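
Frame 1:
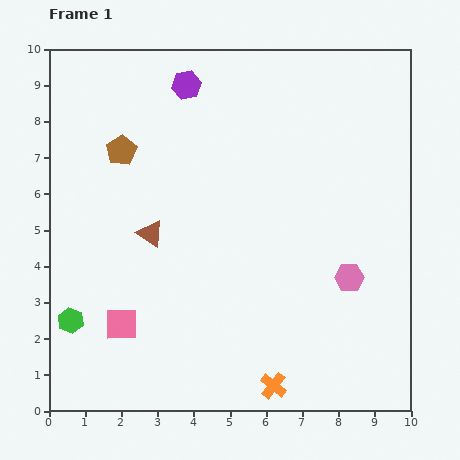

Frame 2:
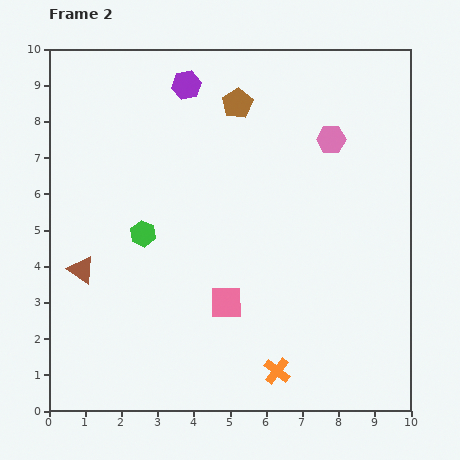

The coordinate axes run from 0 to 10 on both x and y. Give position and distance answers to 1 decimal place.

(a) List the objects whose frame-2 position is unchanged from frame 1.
the purple hexagon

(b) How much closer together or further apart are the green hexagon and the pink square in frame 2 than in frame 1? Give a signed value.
+1.6

Distance in frame 1: 1.4. Distance in frame 2: 3.0.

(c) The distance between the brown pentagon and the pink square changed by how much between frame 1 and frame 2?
+0.7

Distance in frame 1: 4.8. Distance in frame 2: 5.5.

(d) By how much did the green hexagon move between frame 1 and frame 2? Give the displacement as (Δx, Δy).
(2.0, 2.4)

The green hexagon was at (0.6, 2.5) in frame 1 and (2.6, 4.9) in frame 2.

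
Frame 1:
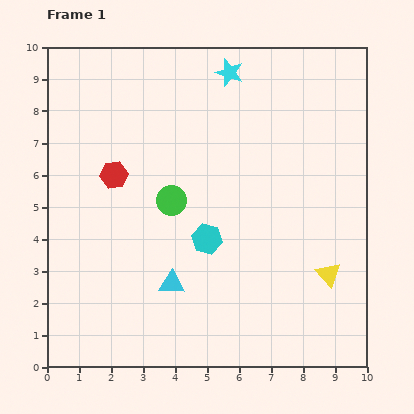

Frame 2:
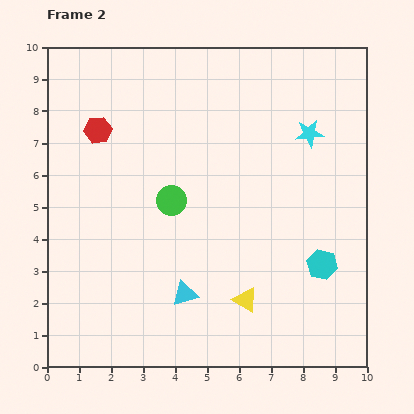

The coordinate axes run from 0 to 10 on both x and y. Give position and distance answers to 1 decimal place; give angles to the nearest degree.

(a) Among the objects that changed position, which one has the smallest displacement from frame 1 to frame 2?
the cyan triangle

(moved 0.5)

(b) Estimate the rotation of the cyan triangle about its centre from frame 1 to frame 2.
19° counter-clockwise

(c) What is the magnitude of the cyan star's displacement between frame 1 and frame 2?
3.1

The cyan star moved from (5.7, 9.2) to (8.2, 7.3), a distance of √(2.5² + 1.9²) ≈ 3.1.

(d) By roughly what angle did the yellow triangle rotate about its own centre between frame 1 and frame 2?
18° counter-clockwise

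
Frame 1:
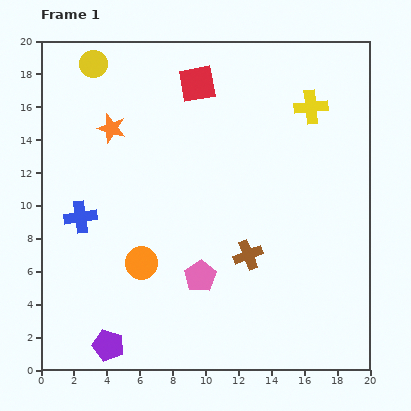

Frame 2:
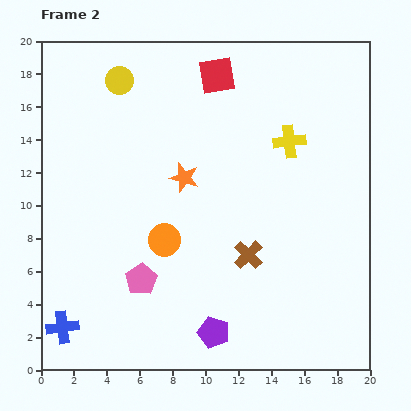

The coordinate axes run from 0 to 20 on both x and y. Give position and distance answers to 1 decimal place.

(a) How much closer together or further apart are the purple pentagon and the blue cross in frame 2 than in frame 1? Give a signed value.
+1.2

Distance in frame 1: 8.0. Distance in frame 2: 9.2.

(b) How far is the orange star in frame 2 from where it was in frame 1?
5.3

The orange star moved from (4.3, 14.7) to (8.7, 11.7), a distance of √(4.4² + 3.0²) ≈ 5.3.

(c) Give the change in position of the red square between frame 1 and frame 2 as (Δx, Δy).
(1.2, 0.5)

The red square was at (9.5, 17.4) in frame 1 and (10.7, 17.9) in frame 2.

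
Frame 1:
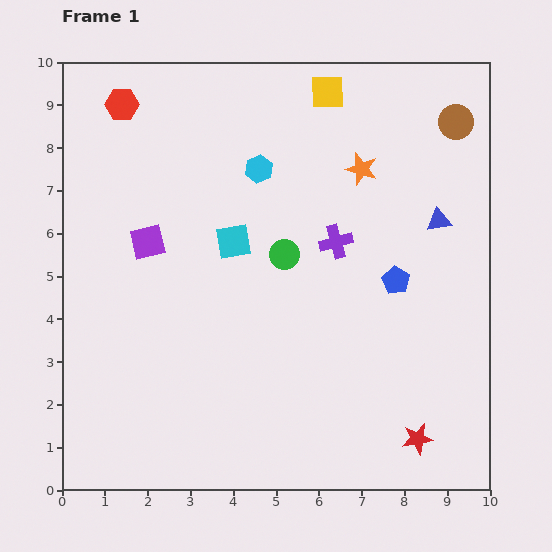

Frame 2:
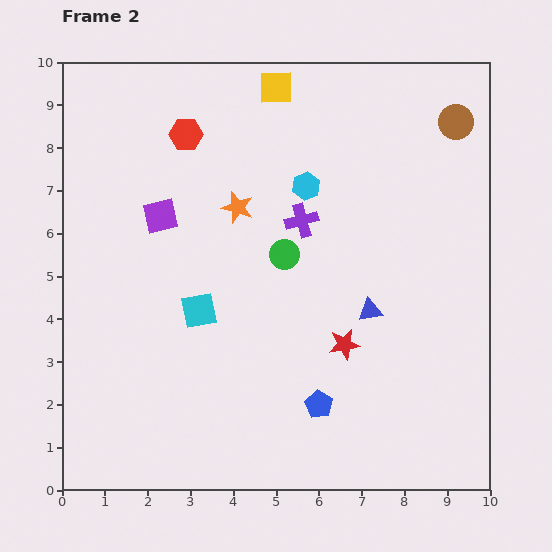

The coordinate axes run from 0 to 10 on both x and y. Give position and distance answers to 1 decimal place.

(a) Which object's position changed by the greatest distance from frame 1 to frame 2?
the blue pentagon

(moved 3.4; next 3.0)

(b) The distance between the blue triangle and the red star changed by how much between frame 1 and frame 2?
-4.1

Distance in frame 1: 5.1. Distance in frame 2: 1.0.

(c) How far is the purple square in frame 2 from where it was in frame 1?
0.7

The purple square moved from (2.0, 5.8) to (2.3, 6.4), a distance of √(0.3² + 0.6²) ≈ 0.7.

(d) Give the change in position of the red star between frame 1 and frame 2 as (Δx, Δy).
(-1.7, 2.2)

The red star was at (8.3, 1.2) in frame 1 and (6.6, 3.4) in frame 2.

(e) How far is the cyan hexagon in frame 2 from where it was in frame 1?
1.2

The cyan hexagon moved from (4.6, 7.5) to (5.7, 7.1), a distance of √(1.1² + 0.4²) ≈ 1.2.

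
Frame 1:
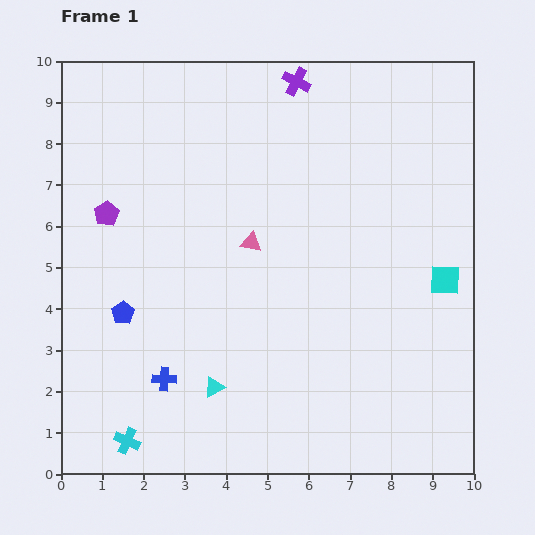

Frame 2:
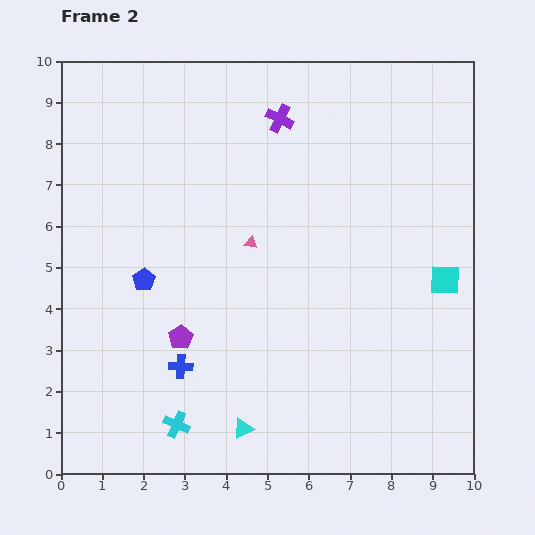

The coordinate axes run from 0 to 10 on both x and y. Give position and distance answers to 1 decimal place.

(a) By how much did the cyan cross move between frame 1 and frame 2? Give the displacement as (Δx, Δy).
(1.2, 0.4)

The cyan cross was at (1.6, 0.8) in frame 1 and (2.8, 1.2) in frame 2.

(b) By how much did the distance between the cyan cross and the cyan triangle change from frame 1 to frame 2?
-0.9

Distance in frame 1: 2.5. Distance in frame 2: 1.6.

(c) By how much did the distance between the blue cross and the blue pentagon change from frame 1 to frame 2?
+0.4

Distance in frame 1: 1.9. Distance in frame 2: 2.3.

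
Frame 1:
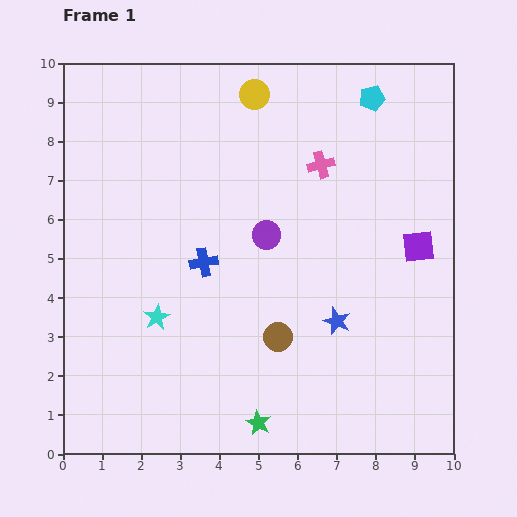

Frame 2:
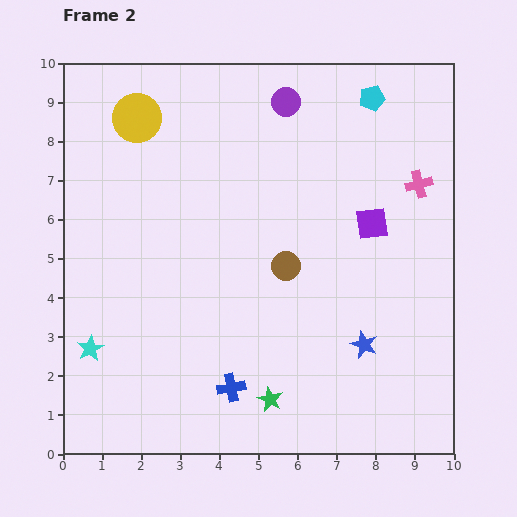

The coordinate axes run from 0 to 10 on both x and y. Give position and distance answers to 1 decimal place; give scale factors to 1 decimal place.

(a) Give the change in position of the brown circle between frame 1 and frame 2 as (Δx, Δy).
(0.2, 1.8)

The brown circle was at (5.5, 3.0) in frame 1 and (5.7, 4.8) in frame 2.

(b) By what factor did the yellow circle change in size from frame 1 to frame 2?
1.6×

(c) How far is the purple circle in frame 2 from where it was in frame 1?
3.4

The purple circle moved from (5.2, 5.6) to (5.7, 9.0), a distance of √(0.5² + 3.4²) ≈ 3.4.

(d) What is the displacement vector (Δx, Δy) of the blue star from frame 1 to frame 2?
(0.7, -0.6)

The blue star was at (7.0, 3.4) in frame 1 and (7.7, 2.8) in frame 2.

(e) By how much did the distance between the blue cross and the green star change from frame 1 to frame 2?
-3.3

Distance in frame 1: 4.3. Distance in frame 2: 1.0.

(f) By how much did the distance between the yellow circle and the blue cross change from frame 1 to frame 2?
+2.8

Distance in frame 1: 4.5. Distance in frame 2: 7.3.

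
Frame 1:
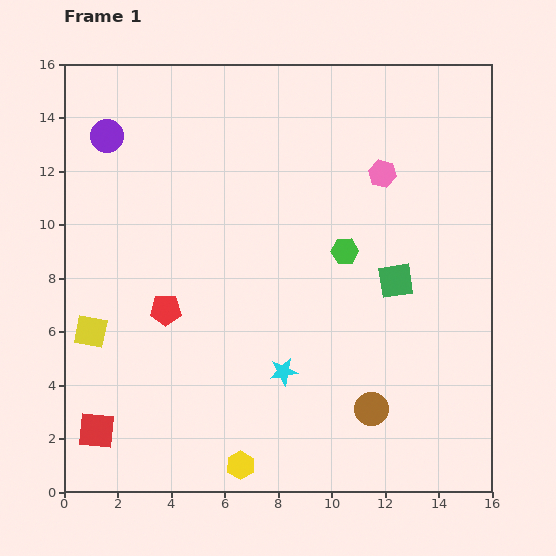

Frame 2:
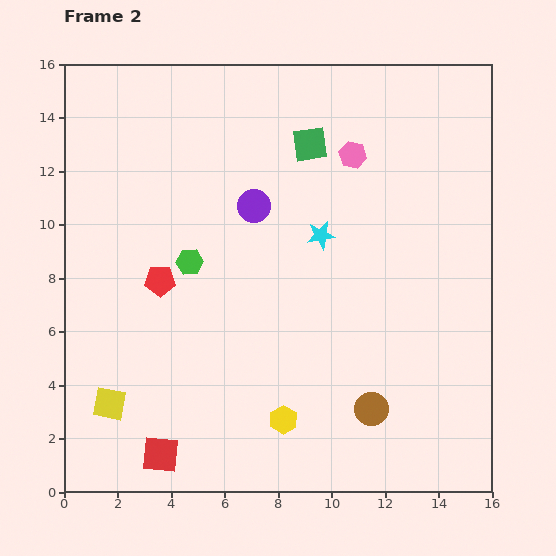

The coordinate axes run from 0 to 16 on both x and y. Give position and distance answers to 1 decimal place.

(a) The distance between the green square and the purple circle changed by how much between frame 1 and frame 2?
-9.0

Distance in frame 1: 12.1. Distance in frame 2: 3.1.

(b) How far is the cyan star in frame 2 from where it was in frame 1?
5.3

The cyan star moved from (8.2, 4.5) to (9.6, 9.6), a distance of √(1.4² + 5.1²) ≈ 5.3.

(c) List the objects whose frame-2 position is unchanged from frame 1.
the brown circle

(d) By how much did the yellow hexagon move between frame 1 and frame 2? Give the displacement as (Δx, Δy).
(1.6, 1.7)

The yellow hexagon was at (6.6, 1.0) in frame 1 and (8.2, 2.7) in frame 2.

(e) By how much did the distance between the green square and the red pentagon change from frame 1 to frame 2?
-1.1

Distance in frame 1: 8.7. Distance in frame 2: 7.6.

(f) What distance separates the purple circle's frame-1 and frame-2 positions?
6.1

The purple circle moved from (1.6, 13.3) to (7.1, 10.7), a distance of √(5.5² + 2.6²) ≈ 6.1.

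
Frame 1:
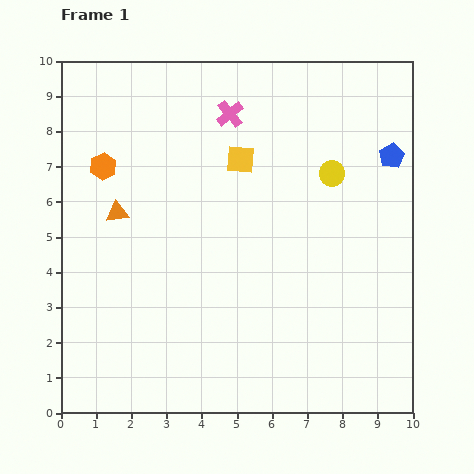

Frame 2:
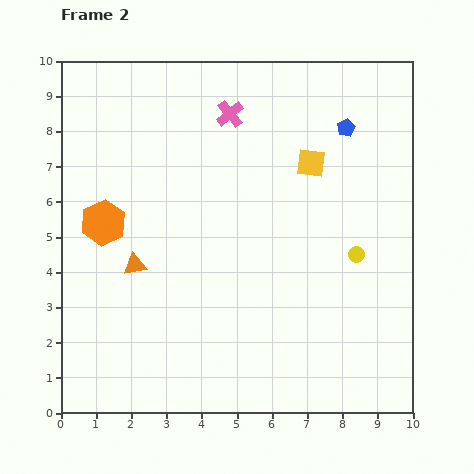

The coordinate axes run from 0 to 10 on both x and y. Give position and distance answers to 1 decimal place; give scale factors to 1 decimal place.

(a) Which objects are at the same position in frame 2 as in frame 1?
the pink cross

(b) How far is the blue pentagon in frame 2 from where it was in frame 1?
1.5

The blue pentagon moved from (9.4, 7.3) to (8.1, 8.1), a distance of √(1.3² + 0.8²) ≈ 1.5.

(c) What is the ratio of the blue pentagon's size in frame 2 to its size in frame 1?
0.7×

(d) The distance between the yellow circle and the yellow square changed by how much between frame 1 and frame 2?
+0.3

Distance in frame 1: 2.6. Distance in frame 2: 2.9.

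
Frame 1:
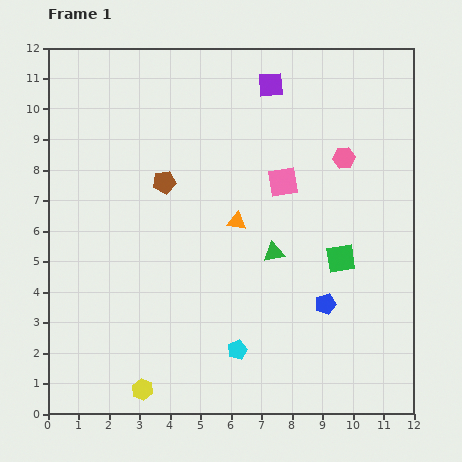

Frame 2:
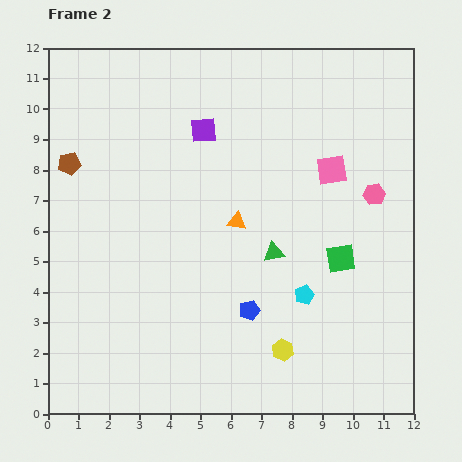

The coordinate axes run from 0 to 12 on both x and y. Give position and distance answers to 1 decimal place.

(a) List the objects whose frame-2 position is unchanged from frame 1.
the orange triangle, the green square, the green triangle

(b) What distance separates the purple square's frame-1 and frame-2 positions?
2.7

The purple square moved from (7.3, 10.8) to (5.1, 9.3), a distance of √(2.2² + 1.5²) ≈ 2.7.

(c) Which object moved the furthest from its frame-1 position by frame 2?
the yellow hexagon

(moved 4.8; next 3.2)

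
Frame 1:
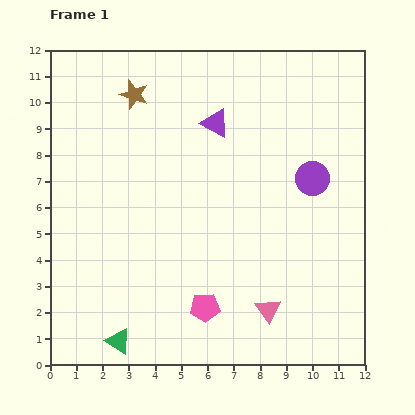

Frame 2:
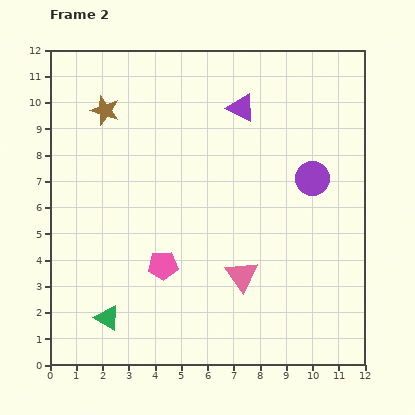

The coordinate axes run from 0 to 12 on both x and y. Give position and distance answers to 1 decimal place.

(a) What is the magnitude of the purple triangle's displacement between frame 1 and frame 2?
1.2

The purple triangle moved from (6.3, 9.2) to (7.3, 9.8), a distance of √(1.0² + 0.6²) ≈ 1.2.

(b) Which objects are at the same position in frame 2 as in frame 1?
the purple circle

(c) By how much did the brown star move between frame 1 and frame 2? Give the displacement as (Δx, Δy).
(-1.1, -0.6)

The brown star was at (3.2, 10.3) in frame 1 and (2.1, 9.7) in frame 2.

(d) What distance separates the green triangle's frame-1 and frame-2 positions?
1.0

The green triangle moved from (2.6, 0.9) to (2.2, 1.8), a distance of √(0.4² + 0.9²) ≈ 1.0.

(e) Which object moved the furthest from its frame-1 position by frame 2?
the pink pentagon

(moved 2.3; next 1.6)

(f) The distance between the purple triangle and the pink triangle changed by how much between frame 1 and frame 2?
-1.0

Distance in frame 1: 7.4. Distance in frame 2: 6.4.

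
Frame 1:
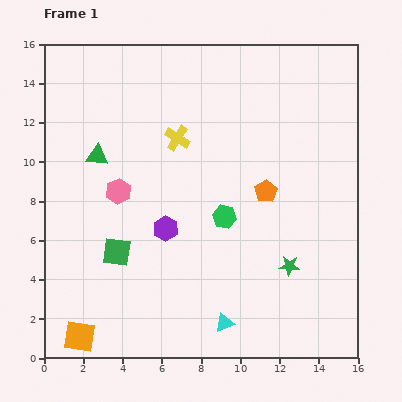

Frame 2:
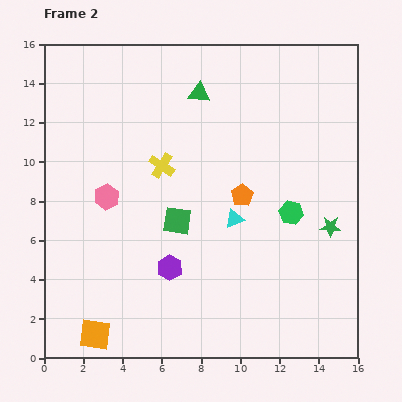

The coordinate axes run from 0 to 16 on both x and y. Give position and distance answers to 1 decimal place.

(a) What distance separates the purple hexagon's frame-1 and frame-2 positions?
2.0

The purple hexagon moved from (6.2, 6.6) to (6.4, 4.6), a distance of √(0.2² + 2.0²) ≈ 2.0.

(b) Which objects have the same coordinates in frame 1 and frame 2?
none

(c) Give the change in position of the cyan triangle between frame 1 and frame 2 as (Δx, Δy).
(0.5, 5.3)

The cyan triangle was at (9.2, 1.8) in frame 1 and (9.7, 7.1) in frame 2.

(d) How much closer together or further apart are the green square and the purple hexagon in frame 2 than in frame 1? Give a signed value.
-0.4

Distance in frame 1: 2.8. Distance in frame 2: 2.4.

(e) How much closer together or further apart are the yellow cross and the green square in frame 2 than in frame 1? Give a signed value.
-3.7

Distance in frame 1: 6.6. Distance in frame 2: 2.9.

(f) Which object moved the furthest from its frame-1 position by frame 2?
the green triangle

(moved 6.1; next 5.3)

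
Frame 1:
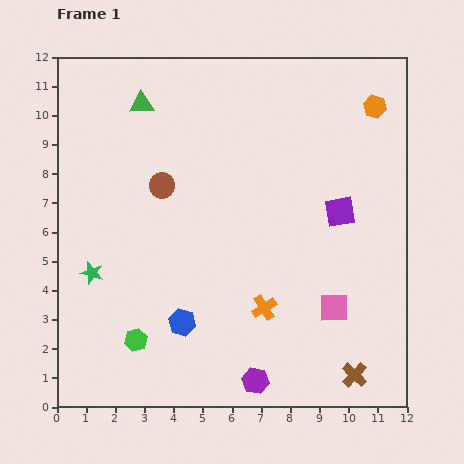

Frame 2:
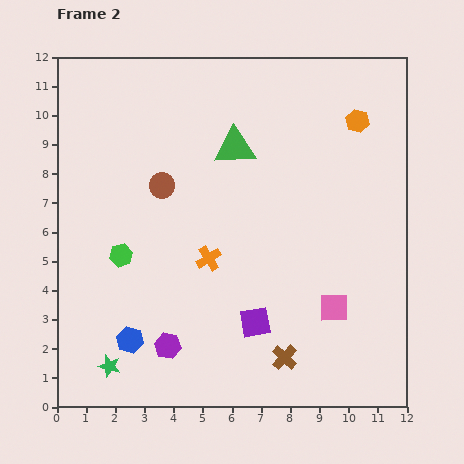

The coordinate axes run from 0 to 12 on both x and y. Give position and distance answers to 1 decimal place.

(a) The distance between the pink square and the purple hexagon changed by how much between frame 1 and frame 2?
+2.1

Distance in frame 1: 3.7. Distance in frame 2: 5.8.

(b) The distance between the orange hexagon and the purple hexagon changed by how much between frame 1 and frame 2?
-0.2

Distance in frame 1: 10.3. Distance in frame 2: 10.1.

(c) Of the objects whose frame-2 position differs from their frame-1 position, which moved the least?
the orange hexagon

(moved 0.8)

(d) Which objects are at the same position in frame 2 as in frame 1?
the pink square, the brown circle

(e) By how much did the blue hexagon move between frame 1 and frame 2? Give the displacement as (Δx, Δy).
(-1.8, -0.6)

The blue hexagon was at (4.3, 2.9) in frame 1 and (2.5, 2.3) in frame 2.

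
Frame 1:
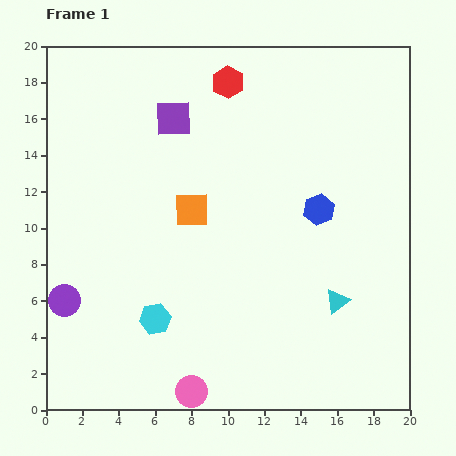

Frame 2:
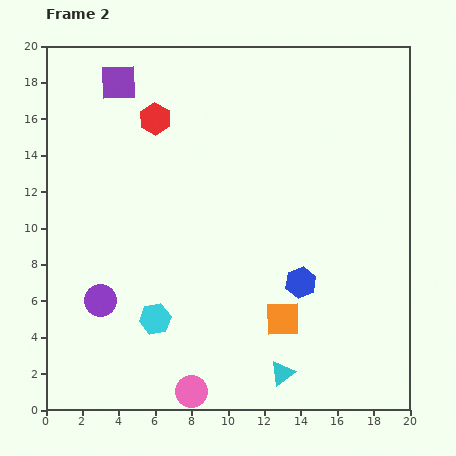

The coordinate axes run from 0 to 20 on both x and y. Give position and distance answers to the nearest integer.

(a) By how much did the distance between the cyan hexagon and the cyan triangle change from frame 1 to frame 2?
-2

Distance in frame 1: 10. Distance in frame 2: 8.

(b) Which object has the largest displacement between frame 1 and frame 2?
the orange square

(moved 8; next 5)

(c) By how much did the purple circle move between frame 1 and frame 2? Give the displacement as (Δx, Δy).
(2, 0)

The purple circle was at (1, 6) in frame 1 and (3, 6) in frame 2.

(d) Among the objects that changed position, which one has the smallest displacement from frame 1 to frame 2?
the purple circle

(moved 2)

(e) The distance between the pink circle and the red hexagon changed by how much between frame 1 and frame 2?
-2

Distance in frame 1: 17. Distance in frame 2: 15.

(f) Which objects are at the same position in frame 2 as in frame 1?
the cyan hexagon, the pink circle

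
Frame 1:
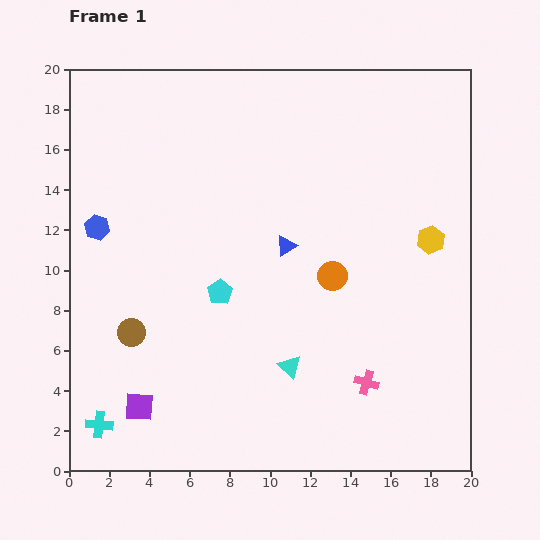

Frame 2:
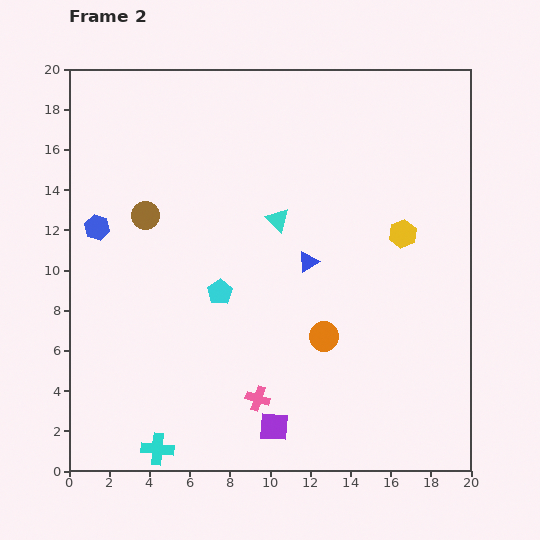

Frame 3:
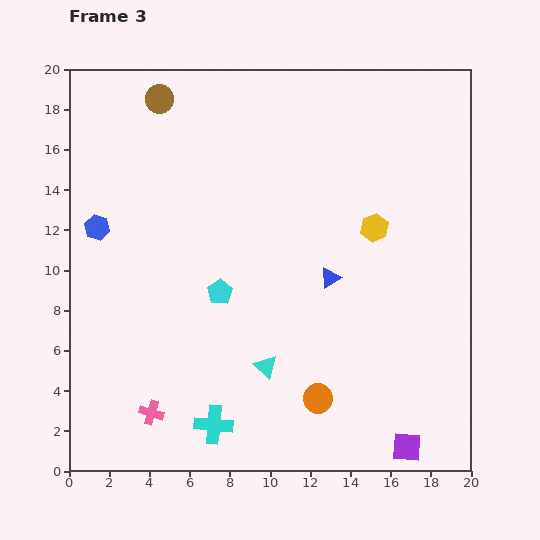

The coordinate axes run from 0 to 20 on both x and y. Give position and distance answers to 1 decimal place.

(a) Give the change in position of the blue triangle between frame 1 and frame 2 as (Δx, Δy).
(1.1, -0.8)

The blue triangle was at (10.8, 11.2) in frame 1 and (11.9, 10.4) in frame 2.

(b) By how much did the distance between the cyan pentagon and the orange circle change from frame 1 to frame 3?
+1.5

Distance in frame 1: 5.7. Distance in frame 3: 7.2.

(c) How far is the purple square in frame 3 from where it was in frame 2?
6.7

The purple square moved from (10.2, 2.2) to (16.8, 1.2), a distance of √(6.6² + 1.0²) ≈ 6.7.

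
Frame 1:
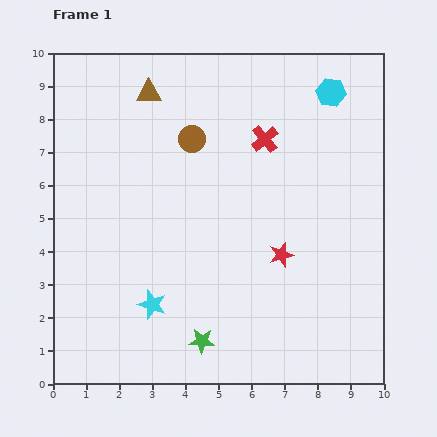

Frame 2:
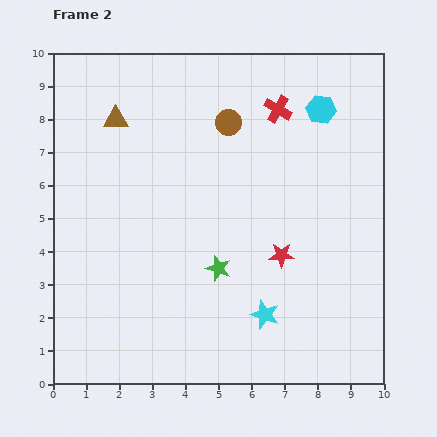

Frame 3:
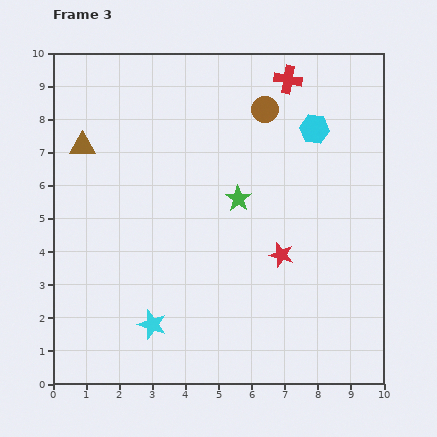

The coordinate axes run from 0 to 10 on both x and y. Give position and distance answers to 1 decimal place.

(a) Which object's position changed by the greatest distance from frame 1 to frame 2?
the cyan star

(moved 3.4; next 2.3)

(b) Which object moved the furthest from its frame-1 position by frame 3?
the green star

(moved 4.4; next 2.6)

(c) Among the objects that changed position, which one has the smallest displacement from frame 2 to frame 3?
the cyan hexagon

(moved 0.6)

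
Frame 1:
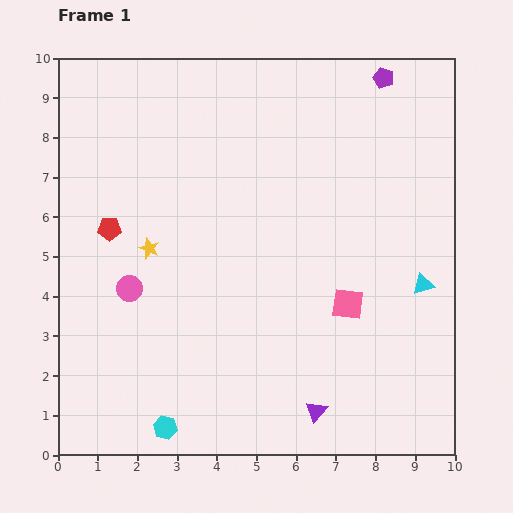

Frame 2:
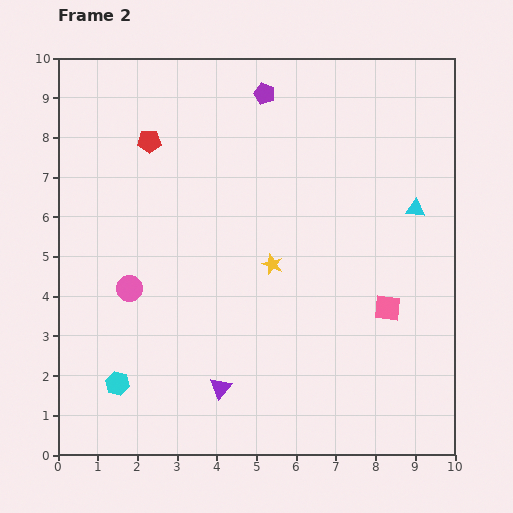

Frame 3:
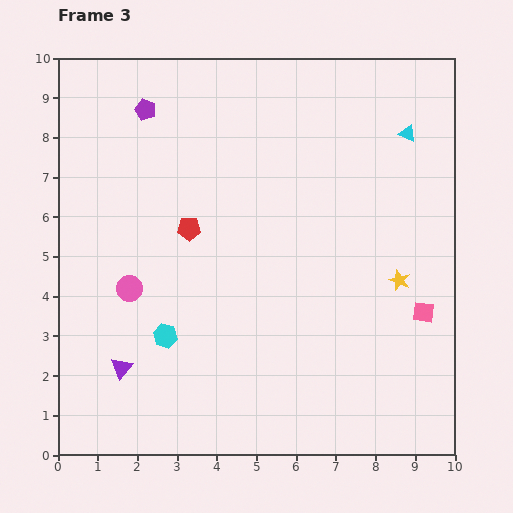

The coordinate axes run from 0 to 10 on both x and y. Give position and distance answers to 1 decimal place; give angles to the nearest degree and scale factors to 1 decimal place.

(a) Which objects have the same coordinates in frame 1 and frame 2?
the pink circle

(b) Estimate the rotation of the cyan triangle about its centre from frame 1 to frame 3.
42° clockwise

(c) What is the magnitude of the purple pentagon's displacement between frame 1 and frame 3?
6.1

The purple pentagon moved from (8.2, 9.5) to (2.2, 8.7), a distance of √(6.0² + 0.8²) ≈ 6.1.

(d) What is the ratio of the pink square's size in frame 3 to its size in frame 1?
0.7×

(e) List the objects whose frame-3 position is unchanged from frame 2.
the pink circle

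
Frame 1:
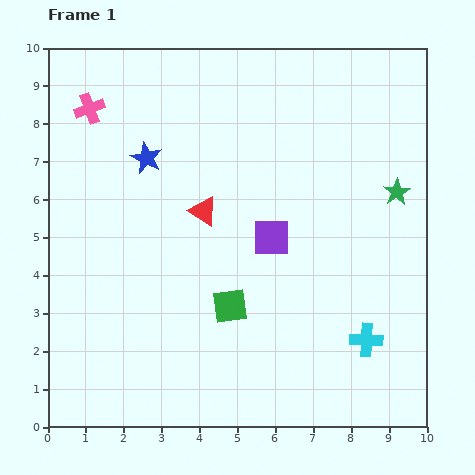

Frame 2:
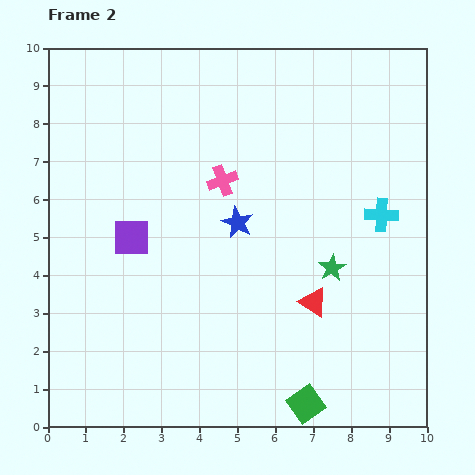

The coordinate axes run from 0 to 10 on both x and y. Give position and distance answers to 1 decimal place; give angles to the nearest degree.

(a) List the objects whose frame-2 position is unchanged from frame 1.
none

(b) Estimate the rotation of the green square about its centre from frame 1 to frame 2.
27° counter-clockwise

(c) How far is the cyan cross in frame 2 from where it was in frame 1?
3.3

The cyan cross moved from (8.4, 2.3) to (8.8, 5.6), a distance of √(0.4² + 3.3²) ≈ 3.3.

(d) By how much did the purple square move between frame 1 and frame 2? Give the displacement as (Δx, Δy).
(-3.7, 0.0)

The purple square was at (5.9, 5.0) in frame 1 and (2.2, 5.0) in frame 2.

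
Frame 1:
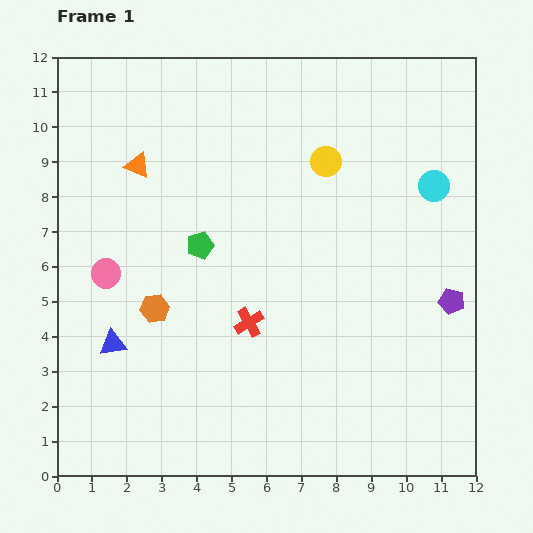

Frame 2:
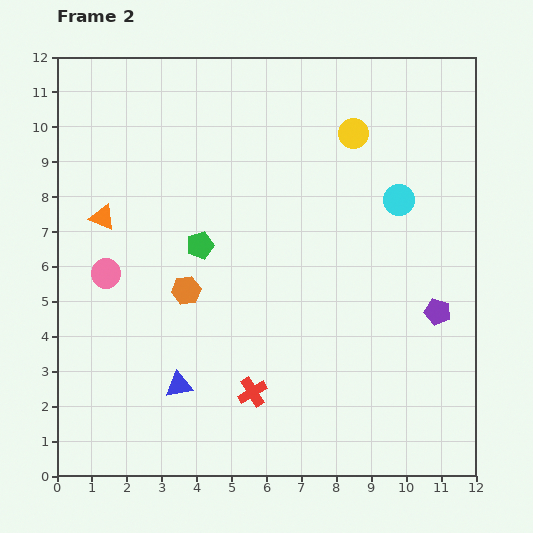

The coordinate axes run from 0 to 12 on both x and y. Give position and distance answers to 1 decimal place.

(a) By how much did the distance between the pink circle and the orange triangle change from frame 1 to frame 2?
-1.6

Distance in frame 1: 3.2. Distance in frame 2: 1.6.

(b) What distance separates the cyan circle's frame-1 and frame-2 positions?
1.1

The cyan circle moved from (10.8, 8.3) to (9.8, 7.9), a distance of √(1.0² + 0.4²) ≈ 1.1.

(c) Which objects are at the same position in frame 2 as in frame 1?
the green pentagon, the pink circle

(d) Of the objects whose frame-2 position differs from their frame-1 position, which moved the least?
the purple pentagon

(moved 0.5)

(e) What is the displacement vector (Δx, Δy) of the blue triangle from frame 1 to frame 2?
(1.9, -1.2)

The blue triangle was at (1.6, 3.8) in frame 1 and (3.5, 2.6) in frame 2.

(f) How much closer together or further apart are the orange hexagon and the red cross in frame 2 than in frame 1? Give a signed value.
+0.8

Distance in frame 1: 2.7. Distance in frame 2: 3.5.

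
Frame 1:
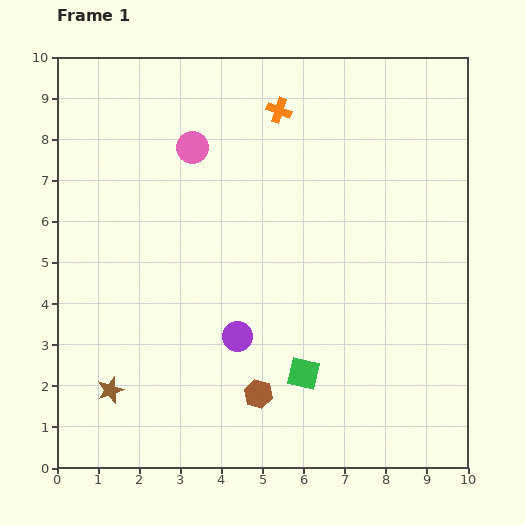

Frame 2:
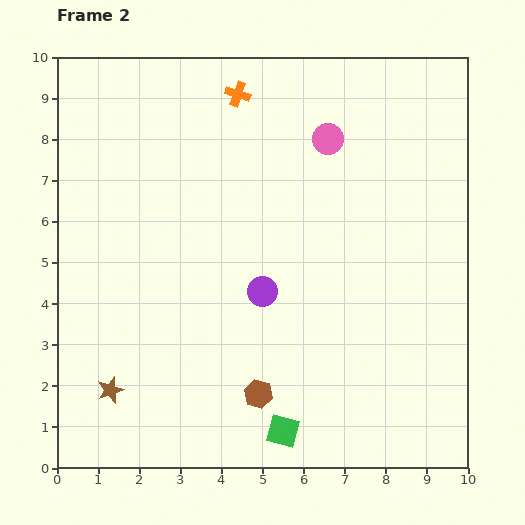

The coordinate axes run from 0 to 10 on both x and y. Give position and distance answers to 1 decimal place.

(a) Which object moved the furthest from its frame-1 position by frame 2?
the pink circle

(moved 3.3; next 1.5)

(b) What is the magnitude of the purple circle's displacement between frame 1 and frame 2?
1.3

The purple circle moved from (4.4, 3.2) to (5.0, 4.3), a distance of √(0.6² + 1.1²) ≈ 1.3.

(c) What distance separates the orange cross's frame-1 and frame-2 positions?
1.1

The orange cross moved from (5.4, 8.7) to (4.4, 9.1), a distance of √(1.0² + 0.4²) ≈ 1.1.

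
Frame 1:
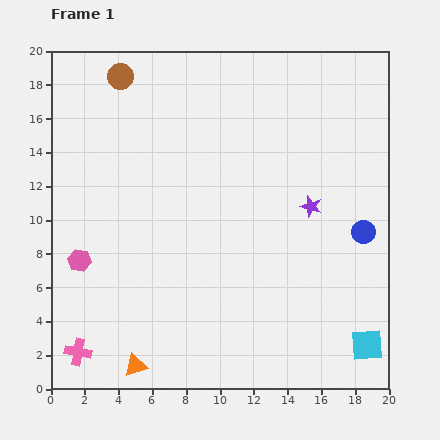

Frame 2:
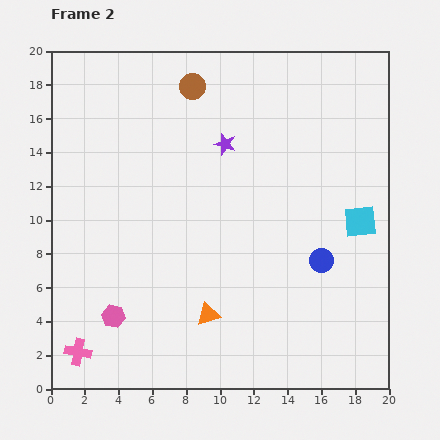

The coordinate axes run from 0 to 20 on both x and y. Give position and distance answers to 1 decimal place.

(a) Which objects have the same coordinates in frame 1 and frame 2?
the pink cross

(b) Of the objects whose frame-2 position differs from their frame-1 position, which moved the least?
the blue circle

(moved 3.0)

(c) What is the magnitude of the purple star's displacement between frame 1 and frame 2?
6.3

The purple star moved from (15.4, 10.8) to (10.3, 14.5), a distance of √(5.1² + 3.7²) ≈ 6.3.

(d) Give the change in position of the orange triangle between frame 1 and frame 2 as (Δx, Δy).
(4.3, 3.0)

The orange triangle was at (5.0, 1.4) in frame 1 and (9.3, 4.4) in frame 2.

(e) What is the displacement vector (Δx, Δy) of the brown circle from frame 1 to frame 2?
(4.3, -0.6)

The brown circle was at (4.1, 18.5) in frame 1 and (8.4, 17.9) in frame 2.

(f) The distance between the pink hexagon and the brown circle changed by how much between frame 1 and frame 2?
+3.2

Distance in frame 1: 11.2. Distance in frame 2: 14.4.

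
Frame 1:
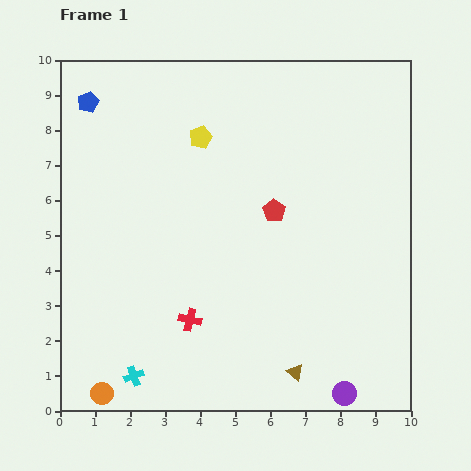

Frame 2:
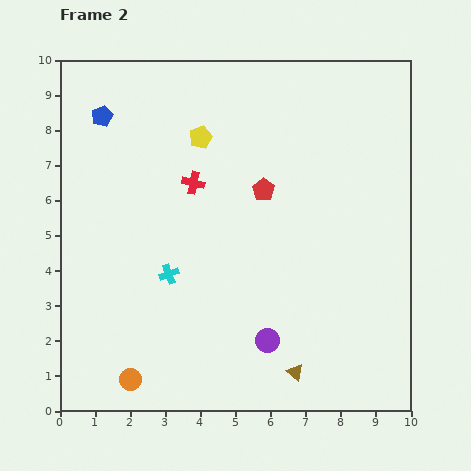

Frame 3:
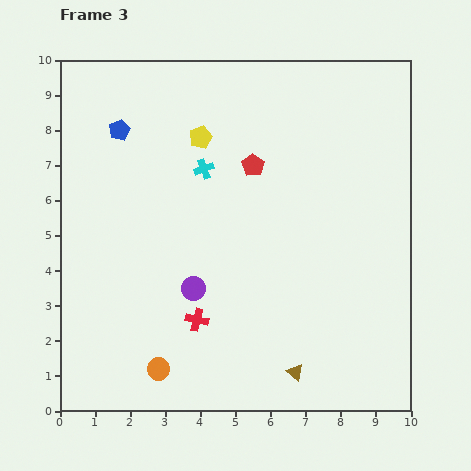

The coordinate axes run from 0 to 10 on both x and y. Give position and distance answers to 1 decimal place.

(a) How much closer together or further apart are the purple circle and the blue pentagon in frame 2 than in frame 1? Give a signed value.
-3.2

Distance in frame 1: 11.1. Distance in frame 2: 7.9.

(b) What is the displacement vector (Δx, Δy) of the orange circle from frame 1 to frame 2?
(0.8, 0.4)

The orange circle was at (1.2, 0.5) in frame 1 and (2.0, 0.9) in frame 2.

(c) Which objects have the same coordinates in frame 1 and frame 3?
the yellow pentagon, the brown triangle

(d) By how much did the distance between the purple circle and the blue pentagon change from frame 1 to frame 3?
-6.1

Distance in frame 1: 11.1. Distance in frame 3: 5.0.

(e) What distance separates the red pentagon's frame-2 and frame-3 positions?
0.8

The red pentagon moved from (5.8, 6.3) to (5.5, 7.0), a distance of √(0.3² + 0.7²) ≈ 0.8.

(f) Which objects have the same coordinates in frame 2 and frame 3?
the yellow pentagon, the brown triangle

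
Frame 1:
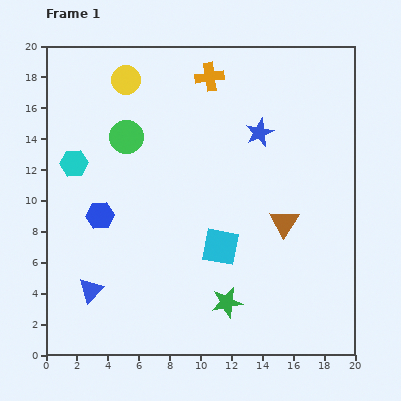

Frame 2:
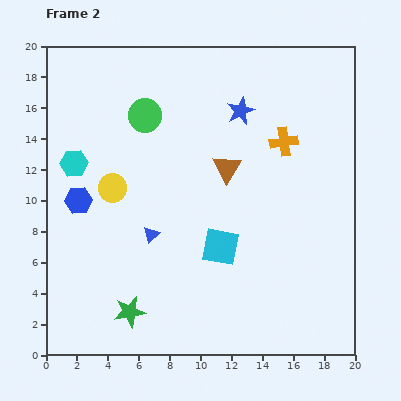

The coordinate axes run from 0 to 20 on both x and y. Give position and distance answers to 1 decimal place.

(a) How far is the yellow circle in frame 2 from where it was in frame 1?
7.1

The yellow circle moved from (5.2, 17.8) to (4.3, 10.8), a distance of √(0.9² + 7.0²) ≈ 7.1.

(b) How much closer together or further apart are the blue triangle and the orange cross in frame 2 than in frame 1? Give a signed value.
-5.3

Distance in frame 1: 15.8. Distance in frame 2: 10.5.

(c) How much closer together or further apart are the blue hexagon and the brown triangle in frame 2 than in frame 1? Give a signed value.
-2.1

Distance in frame 1: 11.9. Distance in frame 2: 9.8.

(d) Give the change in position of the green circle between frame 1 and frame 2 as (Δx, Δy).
(1.2, 1.4)

The green circle was at (5.2, 14.1) in frame 1 and (6.4, 15.5) in frame 2.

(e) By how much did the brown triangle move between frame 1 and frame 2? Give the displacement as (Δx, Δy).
(-3.7, 3.5)

The brown triangle was at (15.4, 8.6) in frame 1 and (11.7, 12.1) in frame 2.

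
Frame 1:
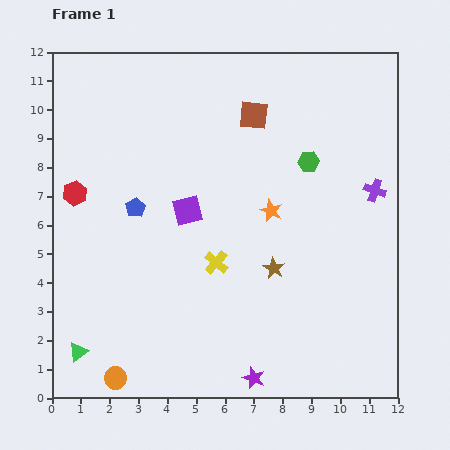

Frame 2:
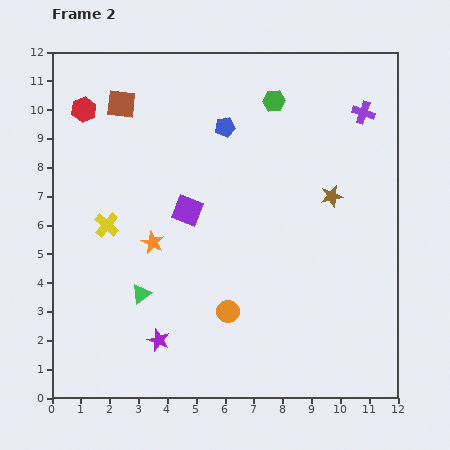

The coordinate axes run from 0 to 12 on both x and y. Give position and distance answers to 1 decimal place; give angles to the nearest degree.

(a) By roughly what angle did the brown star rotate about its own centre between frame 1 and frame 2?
29° clockwise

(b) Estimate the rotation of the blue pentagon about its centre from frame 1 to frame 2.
20° clockwise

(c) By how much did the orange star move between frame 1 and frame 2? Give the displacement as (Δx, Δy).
(-4.1, -1.1)

The orange star was at (7.6, 6.5) in frame 1 and (3.5, 5.4) in frame 2.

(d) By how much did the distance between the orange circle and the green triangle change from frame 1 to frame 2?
+1.5

Distance in frame 1: 1.6. Distance in frame 2: 3.1.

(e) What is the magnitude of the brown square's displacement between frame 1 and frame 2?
4.6

The brown square moved from (7.0, 9.8) to (2.4, 10.2), a distance of √(4.6² + 0.4²) ≈ 4.6.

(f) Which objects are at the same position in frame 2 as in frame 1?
the purple square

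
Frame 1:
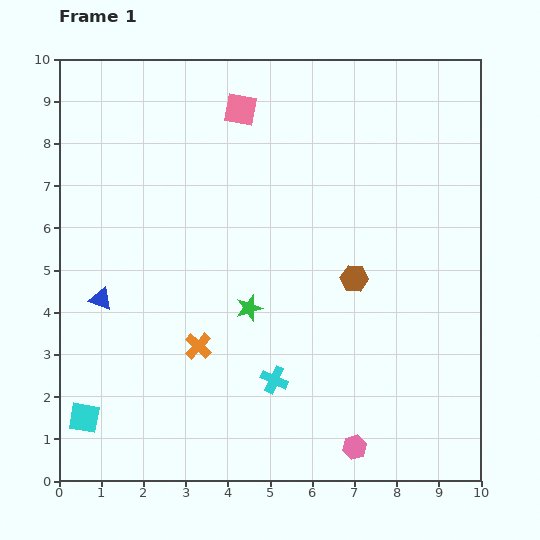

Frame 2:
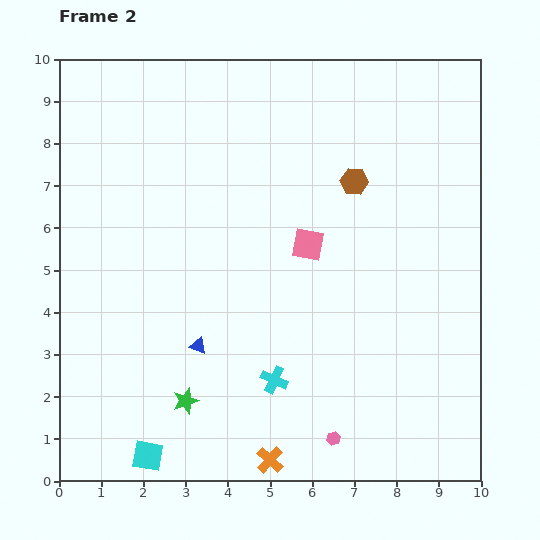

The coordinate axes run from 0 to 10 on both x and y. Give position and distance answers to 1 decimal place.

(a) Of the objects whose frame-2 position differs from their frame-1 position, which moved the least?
the pink hexagon

(moved 0.5)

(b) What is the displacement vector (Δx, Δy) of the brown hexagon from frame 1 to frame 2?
(0.0, 2.3)

The brown hexagon was at (7.0, 4.8) in frame 1 and (7.0, 7.1) in frame 2.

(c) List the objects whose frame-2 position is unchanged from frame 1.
the cyan cross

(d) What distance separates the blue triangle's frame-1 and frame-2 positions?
2.5

The blue triangle moved from (1.0, 4.3) to (3.3, 3.2), a distance of √(2.3² + 1.1²) ≈ 2.5.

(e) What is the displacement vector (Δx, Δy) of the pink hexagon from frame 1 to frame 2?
(-0.5, 0.2)

The pink hexagon was at (7.0, 0.8) in frame 1 and (6.5, 1.0) in frame 2.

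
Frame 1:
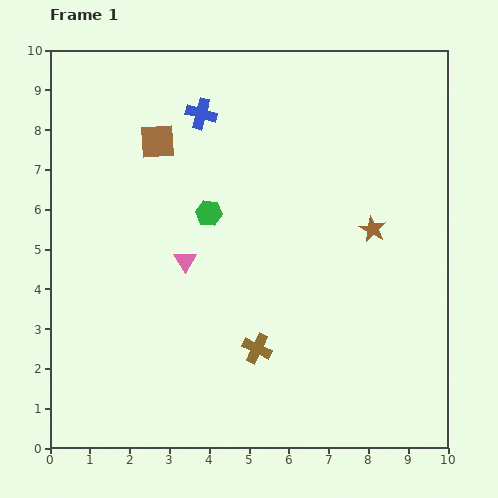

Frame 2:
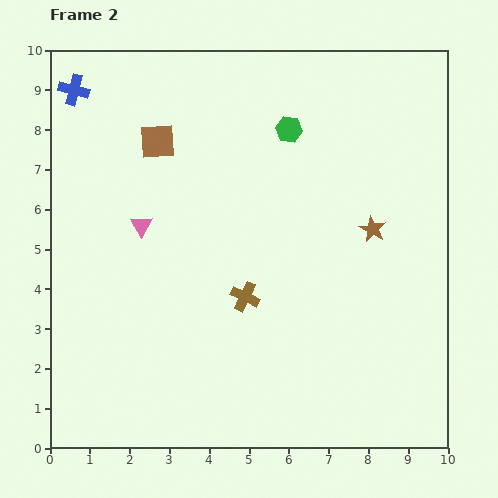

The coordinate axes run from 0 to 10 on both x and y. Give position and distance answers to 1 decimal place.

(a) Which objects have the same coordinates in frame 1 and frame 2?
the brown square, the brown star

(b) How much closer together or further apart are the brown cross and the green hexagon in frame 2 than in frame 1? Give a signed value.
+0.7

Distance in frame 1: 3.6. Distance in frame 2: 4.3.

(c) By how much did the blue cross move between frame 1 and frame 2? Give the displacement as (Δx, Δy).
(-3.2, 0.6)

The blue cross was at (3.8, 8.4) in frame 1 and (0.6, 9.0) in frame 2.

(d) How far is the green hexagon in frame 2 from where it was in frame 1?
2.9

The green hexagon moved from (4.0, 5.9) to (6.0, 8.0), a distance of √(2.0² + 2.1²) ≈ 2.9.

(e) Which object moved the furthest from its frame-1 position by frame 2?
the blue cross

(moved 3.3; next 2.9)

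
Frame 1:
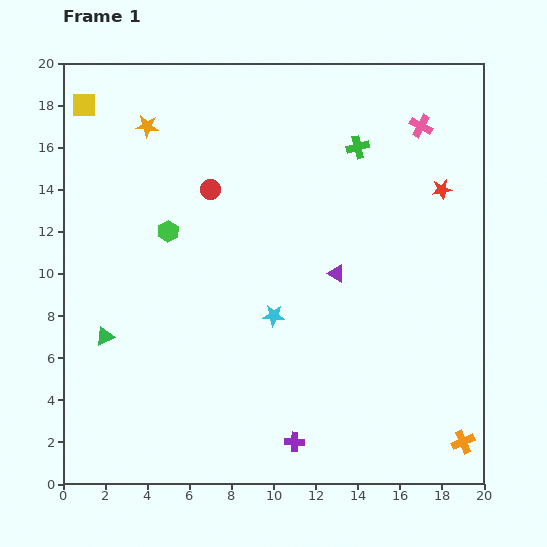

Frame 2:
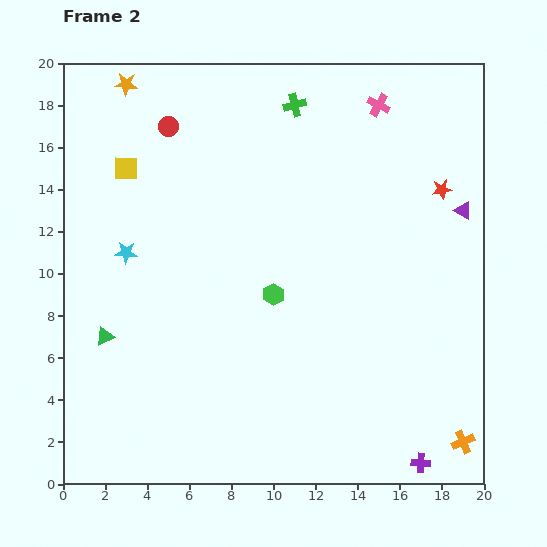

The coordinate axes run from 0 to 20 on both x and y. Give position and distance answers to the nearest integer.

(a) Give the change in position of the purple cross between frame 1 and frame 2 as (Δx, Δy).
(6, -1)

The purple cross was at (11, 2) in frame 1 and (17, 1) in frame 2.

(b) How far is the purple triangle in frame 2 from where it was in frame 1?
7

The purple triangle moved from (13, 10) to (19, 13), a distance of √(6² + 3²) ≈ 7.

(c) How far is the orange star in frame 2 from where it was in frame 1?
2

The orange star moved from (4, 17) to (3, 19), a distance of √(1² + 2²) ≈ 2.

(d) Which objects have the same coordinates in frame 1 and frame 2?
the red star, the orange cross, the green triangle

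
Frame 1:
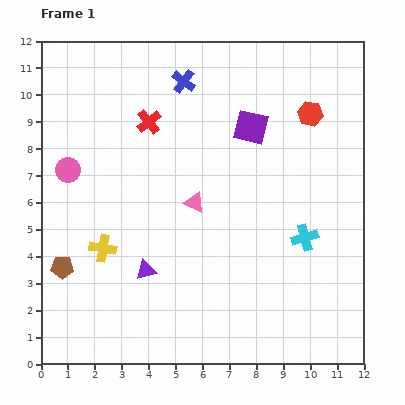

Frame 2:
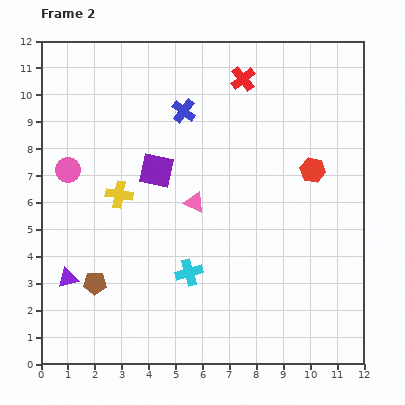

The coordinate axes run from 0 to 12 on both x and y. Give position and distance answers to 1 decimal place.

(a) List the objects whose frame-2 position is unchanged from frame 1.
the pink triangle, the pink circle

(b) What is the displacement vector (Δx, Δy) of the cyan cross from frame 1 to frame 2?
(-4.3, -1.3)

The cyan cross was at (9.8, 4.7) in frame 1 and (5.5, 3.4) in frame 2.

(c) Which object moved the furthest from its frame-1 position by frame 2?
the cyan cross

(moved 4.5; next 3.8)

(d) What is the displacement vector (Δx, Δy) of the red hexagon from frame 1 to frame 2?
(0.1, -2.1)

The red hexagon was at (10.0, 9.3) in frame 1 and (10.1, 7.2) in frame 2.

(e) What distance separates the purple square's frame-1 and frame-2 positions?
3.8

The purple square moved from (7.8, 8.8) to (4.3, 7.2), a distance of √(3.5² + 1.6²) ≈ 3.8.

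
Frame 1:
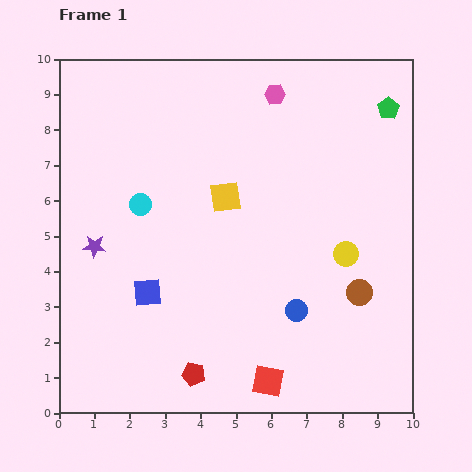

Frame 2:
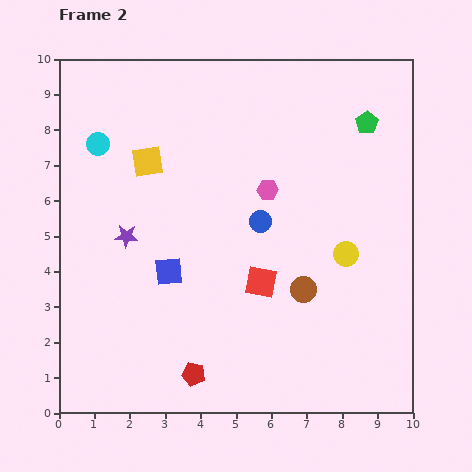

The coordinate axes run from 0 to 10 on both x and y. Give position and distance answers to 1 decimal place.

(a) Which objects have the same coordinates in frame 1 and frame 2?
the yellow circle, the red pentagon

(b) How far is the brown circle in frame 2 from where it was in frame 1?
1.6

The brown circle moved from (8.5, 3.4) to (6.9, 3.5), a distance of √(1.6² + 0.1²) ≈ 1.6.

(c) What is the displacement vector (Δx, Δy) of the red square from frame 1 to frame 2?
(-0.2, 2.8)

The red square was at (5.9, 0.9) in frame 1 and (5.7, 3.7) in frame 2.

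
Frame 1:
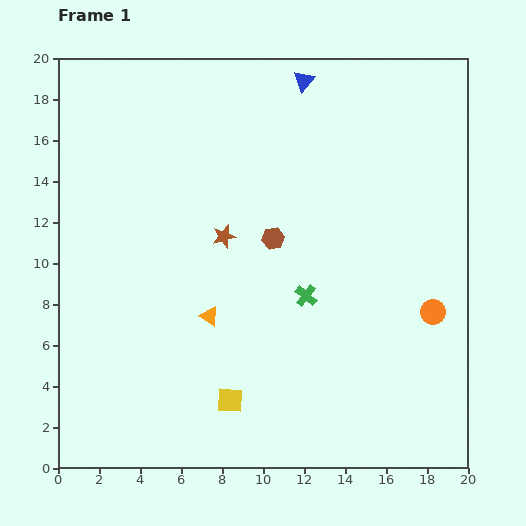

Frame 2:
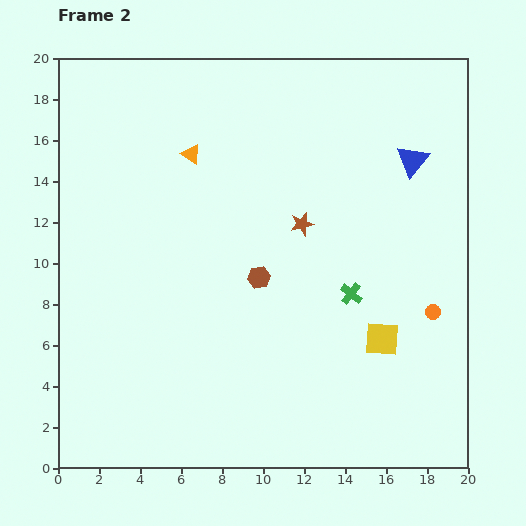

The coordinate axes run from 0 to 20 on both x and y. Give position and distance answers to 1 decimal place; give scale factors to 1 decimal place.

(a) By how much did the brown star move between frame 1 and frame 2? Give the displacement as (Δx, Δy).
(3.8, 0.6)

The brown star was at (8.1, 11.3) in frame 1 and (11.9, 11.9) in frame 2.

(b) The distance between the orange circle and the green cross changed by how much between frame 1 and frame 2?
-2.2

Distance in frame 1: 6.3. Distance in frame 2: 4.1.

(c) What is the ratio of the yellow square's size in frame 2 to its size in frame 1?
1.3×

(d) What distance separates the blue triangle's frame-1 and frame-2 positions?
6.6

The blue triangle moved from (12.0, 18.9) to (17.3, 15.0), a distance of √(5.3² + 3.9²) ≈ 6.6.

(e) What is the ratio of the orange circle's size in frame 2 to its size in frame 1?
0.6×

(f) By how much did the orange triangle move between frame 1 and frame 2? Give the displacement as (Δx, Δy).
(-0.9, 7.9)

The orange triangle was at (7.4, 7.4) in frame 1 and (6.5, 15.3) in frame 2.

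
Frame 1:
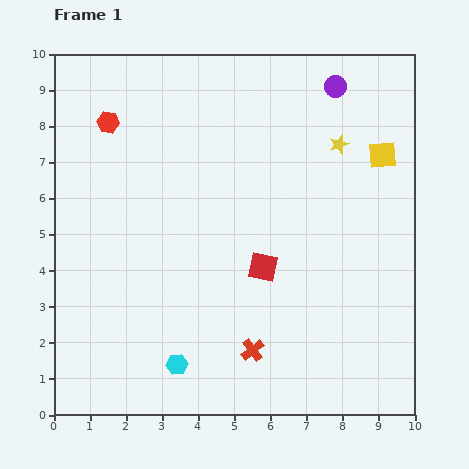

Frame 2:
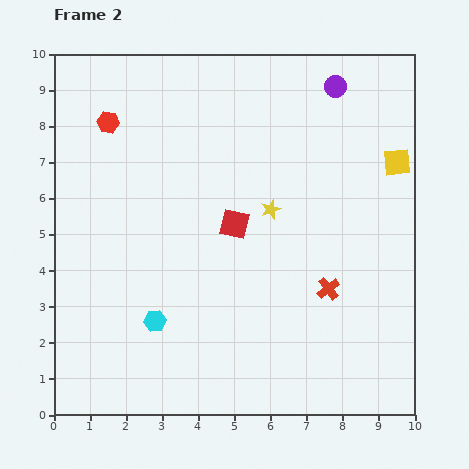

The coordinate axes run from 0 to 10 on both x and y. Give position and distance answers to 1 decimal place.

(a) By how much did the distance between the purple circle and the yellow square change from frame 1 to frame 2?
+0.4

Distance in frame 1: 2.3. Distance in frame 2: 2.7.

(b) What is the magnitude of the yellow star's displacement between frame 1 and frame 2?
2.6

The yellow star moved from (7.9, 7.5) to (6.0, 5.7), a distance of √(1.9² + 1.8²) ≈ 2.6.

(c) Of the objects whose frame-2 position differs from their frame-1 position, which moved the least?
the yellow square

(moved 0.4)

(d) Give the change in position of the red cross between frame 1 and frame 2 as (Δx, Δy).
(2.1, 1.7)

The red cross was at (5.5, 1.8) in frame 1 and (7.6, 3.5) in frame 2.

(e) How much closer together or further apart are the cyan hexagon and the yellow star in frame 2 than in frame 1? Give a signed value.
-3.1

Distance in frame 1: 7.6. Distance in frame 2: 4.5.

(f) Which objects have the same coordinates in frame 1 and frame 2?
the purple circle, the red hexagon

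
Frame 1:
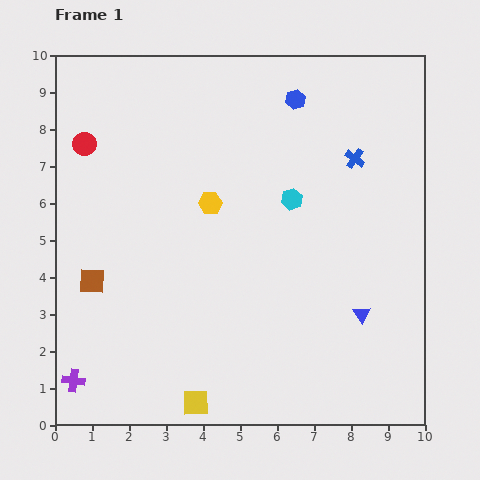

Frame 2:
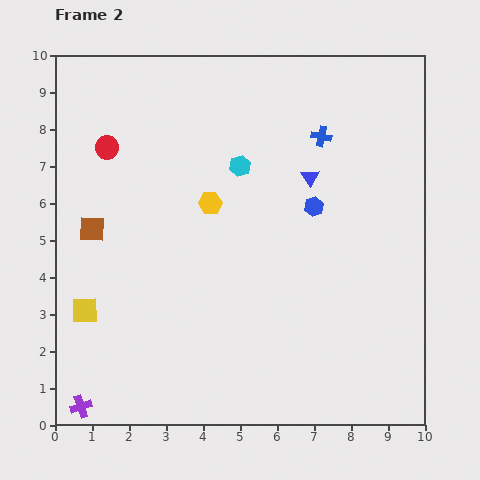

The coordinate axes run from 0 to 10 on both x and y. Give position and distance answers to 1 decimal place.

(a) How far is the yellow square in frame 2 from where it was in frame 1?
3.9

The yellow square moved from (3.8, 0.6) to (0.8, 3.1), a distance of √(3.0² + 2.5²) ≈ 3.9.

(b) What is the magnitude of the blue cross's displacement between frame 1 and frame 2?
1.1

The blue cross moved from (8.1, 7.2) to (7.2, 7.8), a distance of √(0.9² + 0.6²) ≈ 1.1.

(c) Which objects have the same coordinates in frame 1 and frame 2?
the yellow hexagon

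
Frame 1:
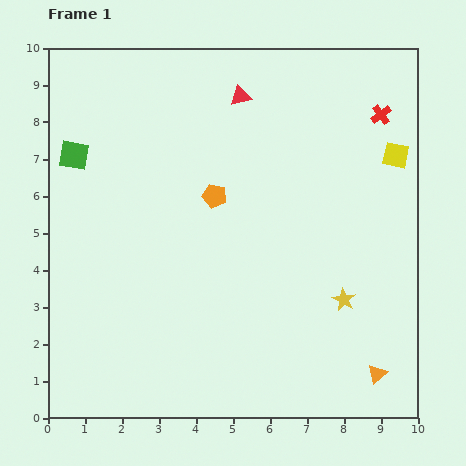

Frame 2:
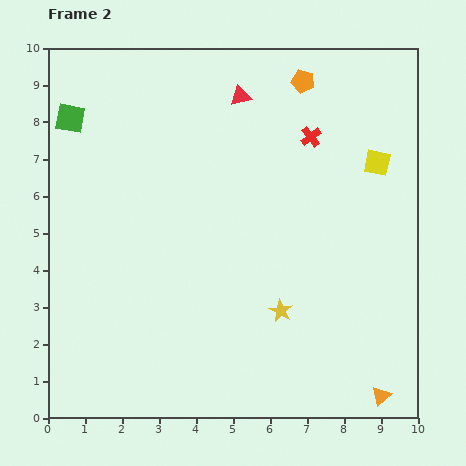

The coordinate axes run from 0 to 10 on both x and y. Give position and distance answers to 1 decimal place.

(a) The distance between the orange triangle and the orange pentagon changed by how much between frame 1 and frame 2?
+2.3

Distance in frame 1: 6.5. Distance in frame 2: 8.8.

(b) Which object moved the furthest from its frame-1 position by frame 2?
the orange pentagon

(moved 3.9; next 2.0)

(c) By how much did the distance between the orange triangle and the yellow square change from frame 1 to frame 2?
+0.4

Distance in frame 1: 5.9. Distance in frame 2: 6.3.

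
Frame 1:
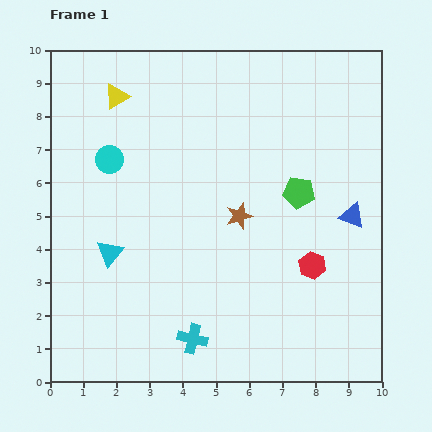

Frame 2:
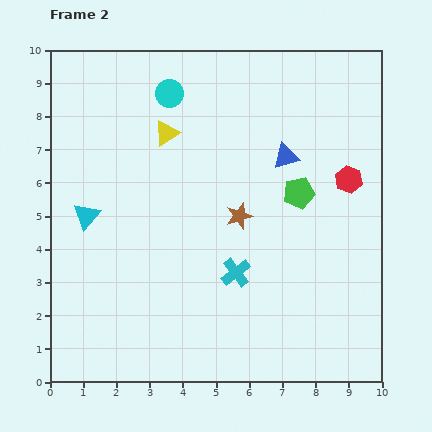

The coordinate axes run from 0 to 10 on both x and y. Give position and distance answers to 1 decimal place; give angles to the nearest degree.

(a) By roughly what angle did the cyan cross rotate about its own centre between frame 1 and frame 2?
40° clockwise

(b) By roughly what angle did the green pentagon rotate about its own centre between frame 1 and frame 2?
19° counter-clockwise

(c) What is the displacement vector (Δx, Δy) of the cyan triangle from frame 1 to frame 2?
(-0.7, 1.1)

The cyan triangle was at (1.8, 3.9) in frame 1 and (1.1, 5.0) in frame 2.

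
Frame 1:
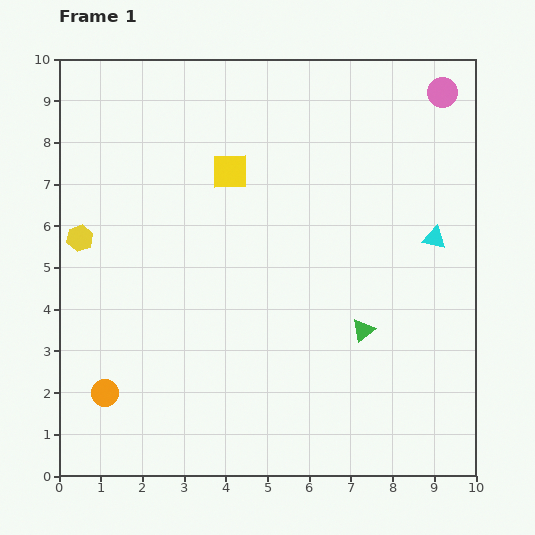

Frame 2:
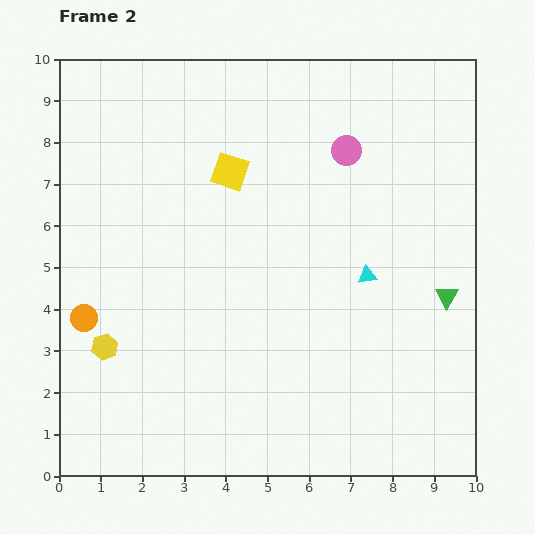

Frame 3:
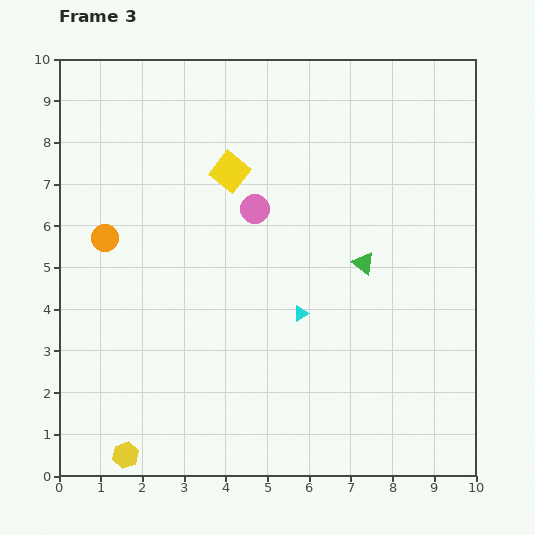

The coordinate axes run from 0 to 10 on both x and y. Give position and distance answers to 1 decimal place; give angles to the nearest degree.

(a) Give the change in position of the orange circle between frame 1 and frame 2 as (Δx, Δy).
(-0.5, 1.8)

The orange circle was at (1.1, 2.0) in frame 1 and (0.6, 3.8) in frame 2.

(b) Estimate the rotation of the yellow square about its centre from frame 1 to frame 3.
39° clockwise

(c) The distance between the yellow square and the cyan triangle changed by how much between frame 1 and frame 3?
-1.4

Distance in frame 1: 5.2. Distance in frame 3: 3.8.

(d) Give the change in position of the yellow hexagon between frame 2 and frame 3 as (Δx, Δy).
(0.5, -2.6)

The yellow hexagon was at (1.1, 3.1) in frame 2 and (1.6, 0.5) in frame 3.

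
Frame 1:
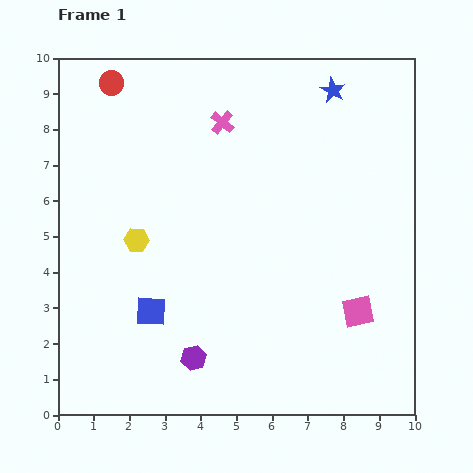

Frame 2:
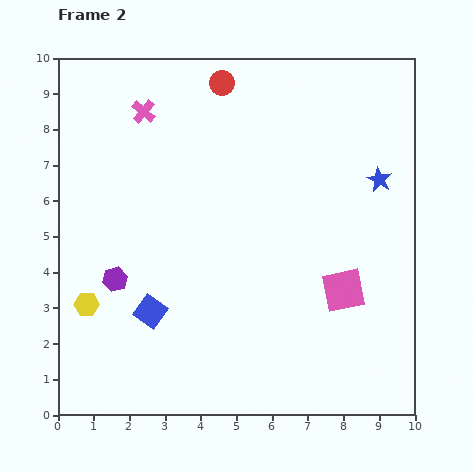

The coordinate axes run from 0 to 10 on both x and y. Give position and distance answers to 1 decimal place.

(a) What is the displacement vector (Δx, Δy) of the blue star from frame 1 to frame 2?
(1.3, -2.5)

The blue star was at (7.7, 9.1) in frame 1 and (9.0, 6.6) in frame 2.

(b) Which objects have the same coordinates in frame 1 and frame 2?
the blue square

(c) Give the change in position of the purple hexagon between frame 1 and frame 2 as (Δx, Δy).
(-2.2, 2.2)

The purple hexagon was at (3.8, 1.6) in frame 1 and (1.6, 3.8) in frame 2.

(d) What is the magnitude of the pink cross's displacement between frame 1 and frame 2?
2.2

The pink cross moved from (4.6, 8.2) to (2.4, 8.5), a distance of √(2.2² + 0.3²) ≈ 2.2.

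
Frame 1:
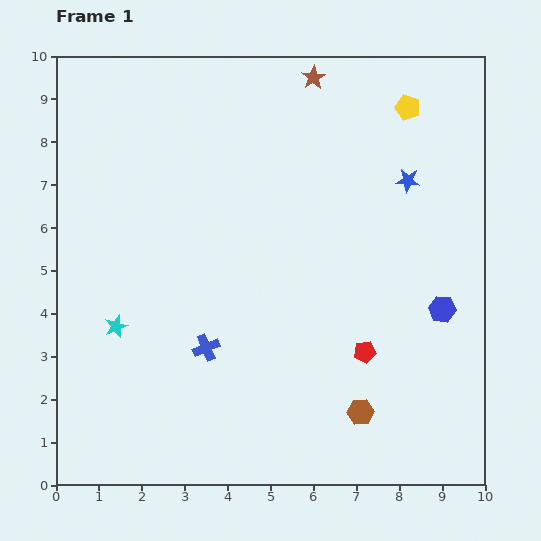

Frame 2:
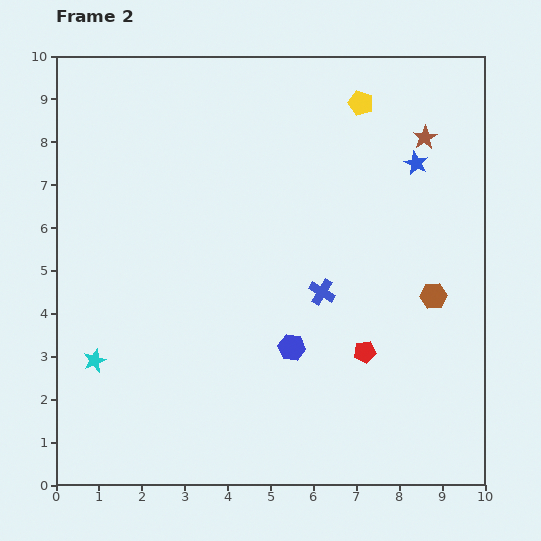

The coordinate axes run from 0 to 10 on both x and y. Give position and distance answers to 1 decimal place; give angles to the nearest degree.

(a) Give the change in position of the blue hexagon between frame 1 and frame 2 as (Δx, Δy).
(-3.5, -0.9)

The blue hexagon was at (9.0, 4.1) in frame 1 and (5.5, 3.2) in frame 2.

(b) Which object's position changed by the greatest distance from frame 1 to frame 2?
the blue hexagon

(moved 3.6; next 3.2)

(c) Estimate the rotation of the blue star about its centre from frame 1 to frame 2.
20° clockwise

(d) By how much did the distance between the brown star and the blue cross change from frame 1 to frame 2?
-2.5

Distance in frame 1: 6.8. Distance in frame 2: 4.3.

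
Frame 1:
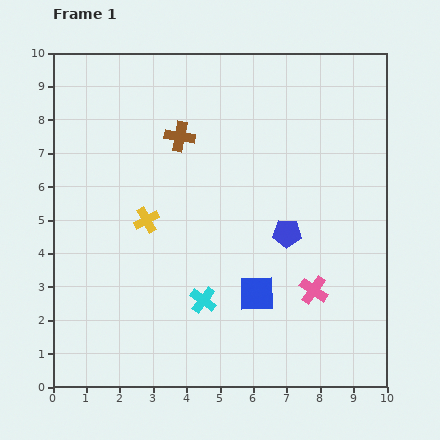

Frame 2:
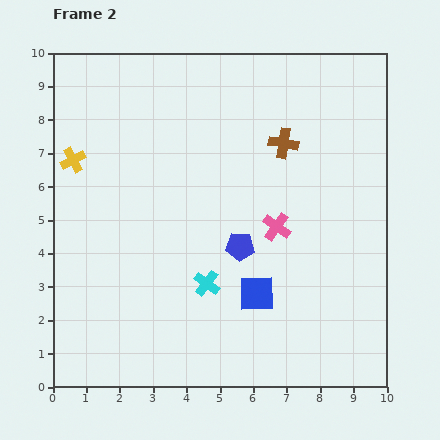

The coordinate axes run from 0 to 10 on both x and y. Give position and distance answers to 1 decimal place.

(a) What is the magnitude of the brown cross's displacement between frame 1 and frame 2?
3.1

The brown cross moved from (3.8, 7.5) to (6.9, 7.3), a distance of √(3.1² + 0.2²) ≈ 3.1.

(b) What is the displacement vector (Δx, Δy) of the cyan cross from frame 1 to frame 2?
(0.1, 0.5)

The cyan cross was at (4.5, 2.6) in frame 1 and (4.6, 3.1) in frame 2.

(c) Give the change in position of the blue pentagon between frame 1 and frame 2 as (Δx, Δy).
(-1.4, -0.4)

The blue pentagon was at (7.0, 4.6) in frame 1 and (5.6, 4.2) in frame 2.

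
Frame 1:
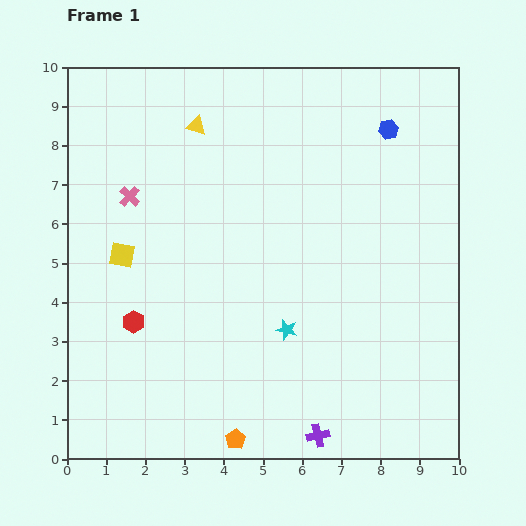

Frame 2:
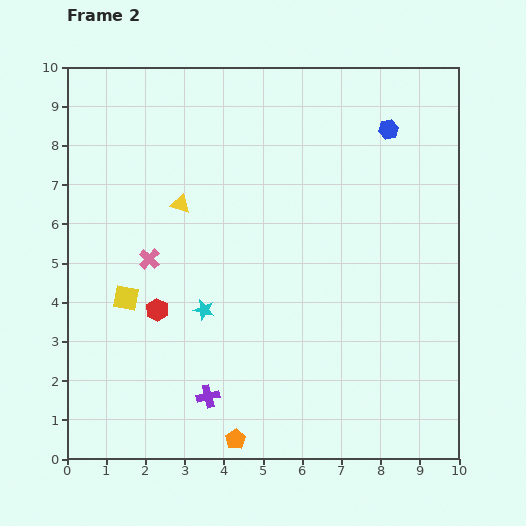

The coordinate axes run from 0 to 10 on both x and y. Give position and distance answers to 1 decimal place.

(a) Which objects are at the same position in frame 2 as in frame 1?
the orange pentagon, the blue hexagon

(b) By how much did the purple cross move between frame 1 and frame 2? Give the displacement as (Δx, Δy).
(-2.8, 1.0)

The purple cross was at (6.4, 0.6) in frame 1 and (3.6, 1.6) in frame 2.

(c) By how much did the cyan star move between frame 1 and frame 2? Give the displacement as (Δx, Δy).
(-2.1, 0.5)

The cyan star was at (5.6, 3.3) in frame 1 and (3.5, 3.8) in frame 2.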